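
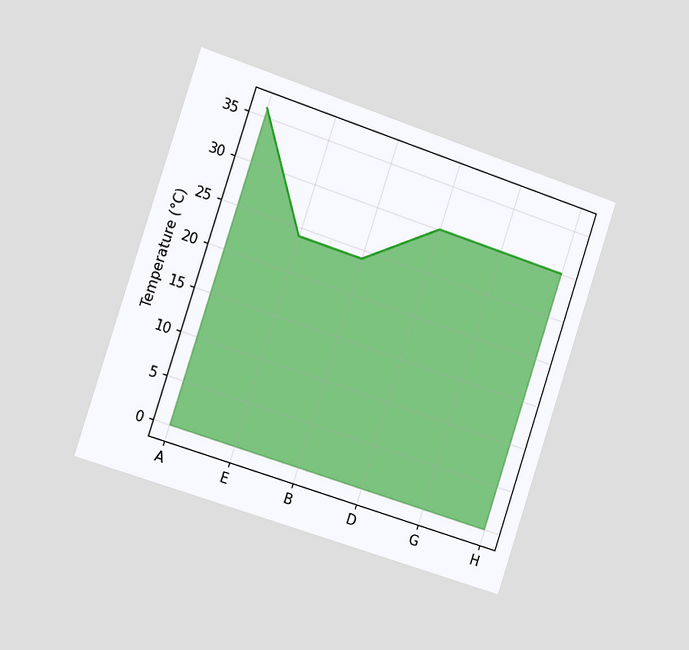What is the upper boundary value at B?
The chart is tilted about 18° clockwise and viewed slightly from the left. At B the upper boundary is at 24°C.

24°C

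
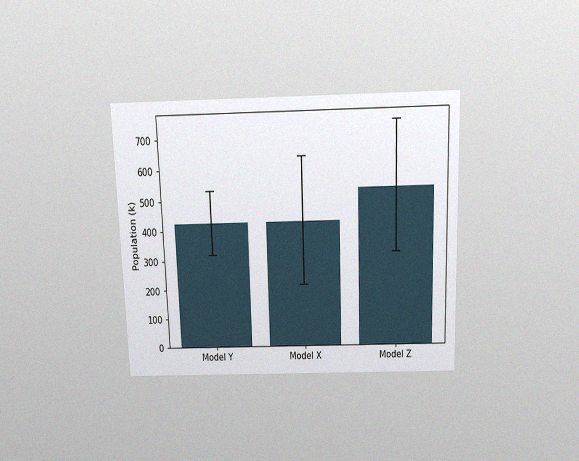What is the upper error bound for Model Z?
742k

The chart is viewed slightly from above, with some photo noise. The Model Z bar's upper whisker reaches 742k.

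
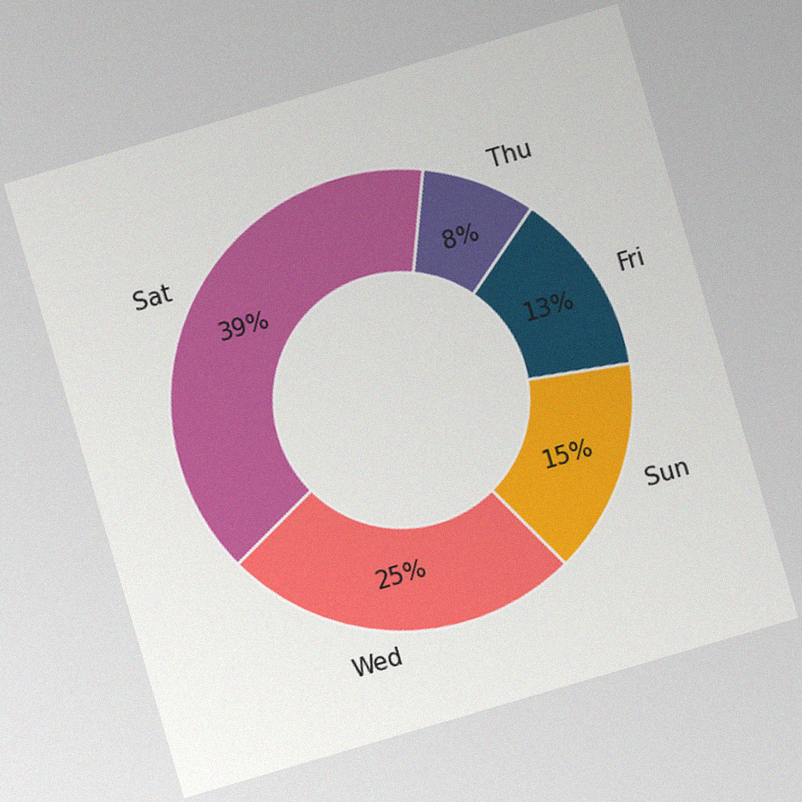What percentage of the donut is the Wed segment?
25%

The chart is tilted about 16° counter-clockwise, with some photo noise. The Wed segment takes up 25% of the ring.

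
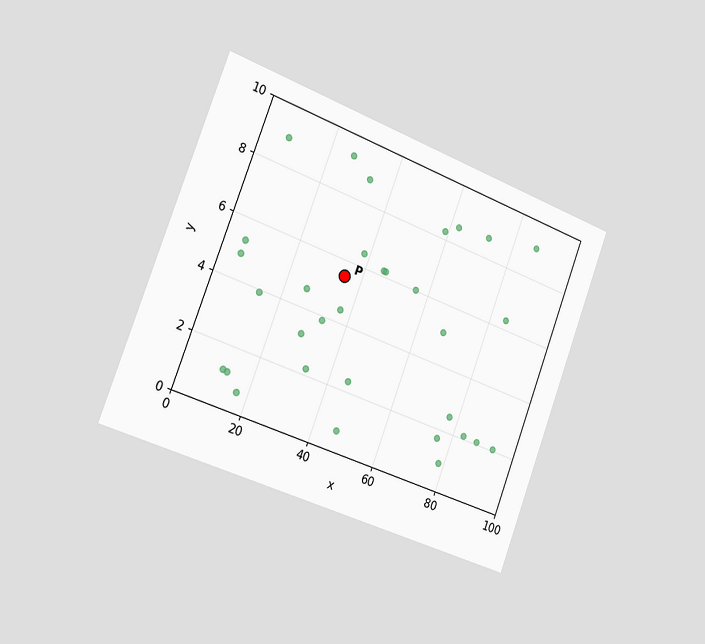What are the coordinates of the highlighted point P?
(35, 5.5)

The chart is tilted about 21° clockwise and viewed slightly from the left. Following the gridlines from P to each axis, P sits at (35, 5.5).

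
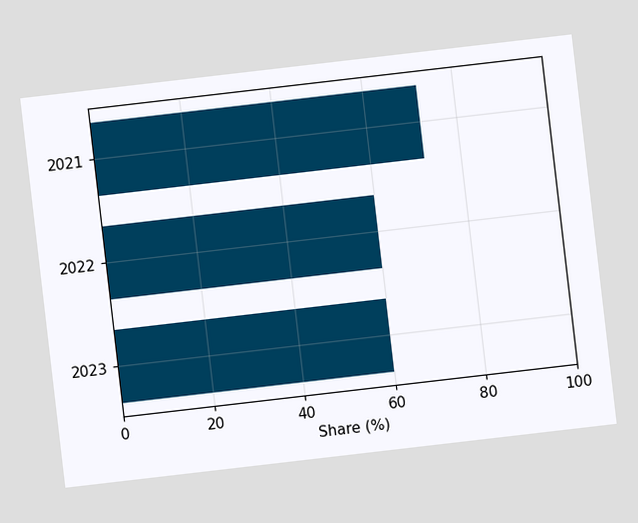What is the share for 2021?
The chart is tilted about 7° counter-clockwise. Reading along the chart's x-axis, the 2021 bar reaches 72%.

72%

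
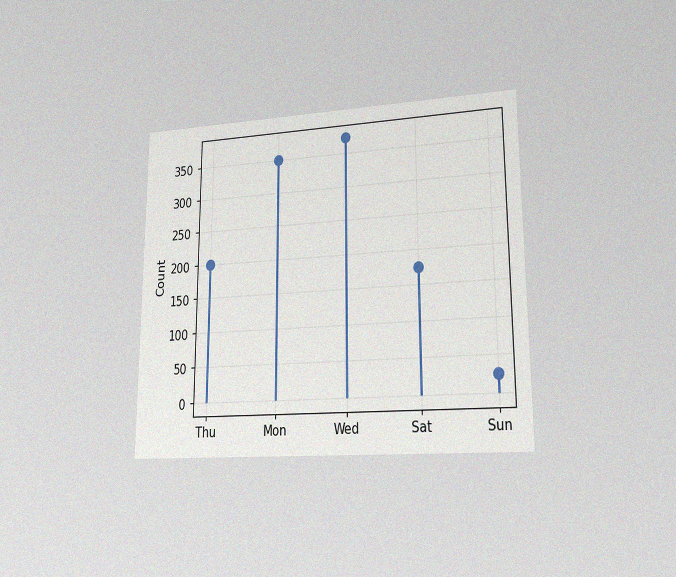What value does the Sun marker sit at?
The chart is viewed at a slight angle, with some photo noise. The Sun marker sits at 25.

25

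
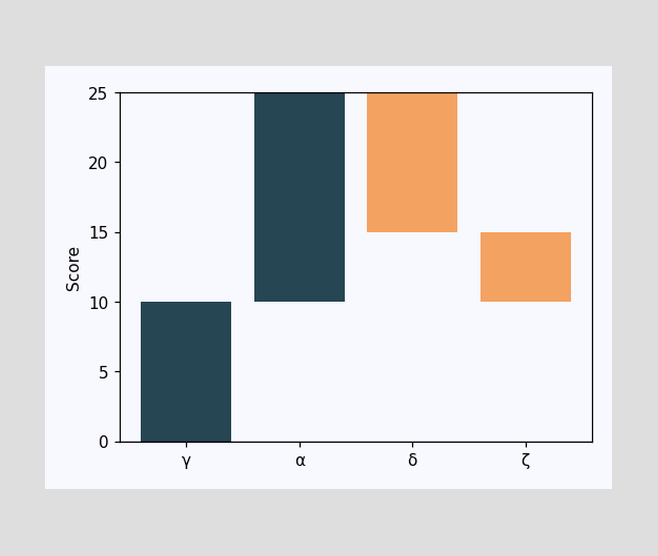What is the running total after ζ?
10

After ζ the running total reaches 10.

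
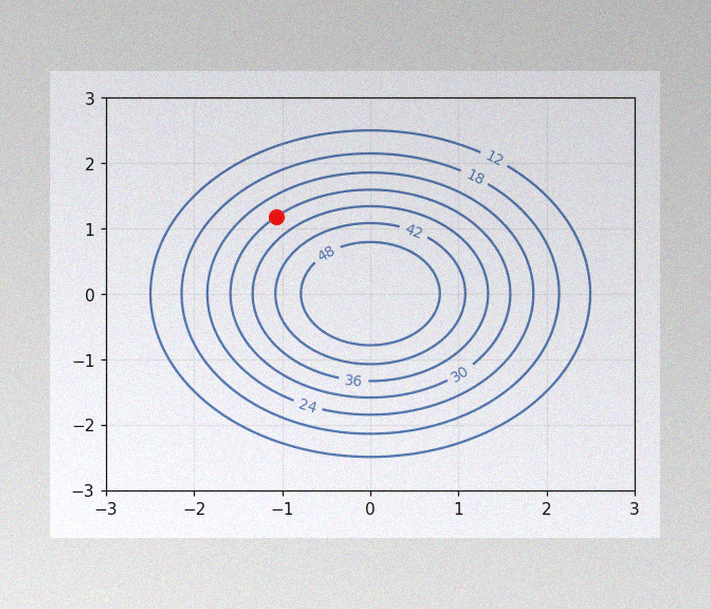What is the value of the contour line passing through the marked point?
The image has some photo noise and uneven lighting. The marked point sits on the contour labelled 30.

30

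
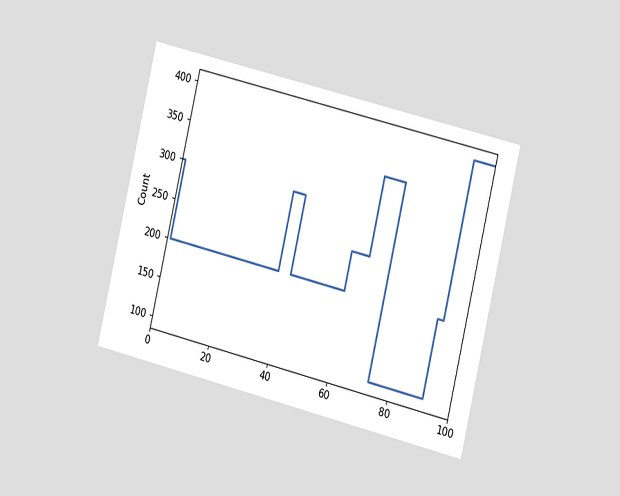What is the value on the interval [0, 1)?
The chart is tilted about 14° clockwise and viewed slightly from the right. On [0, 1) the step sits at 300.

300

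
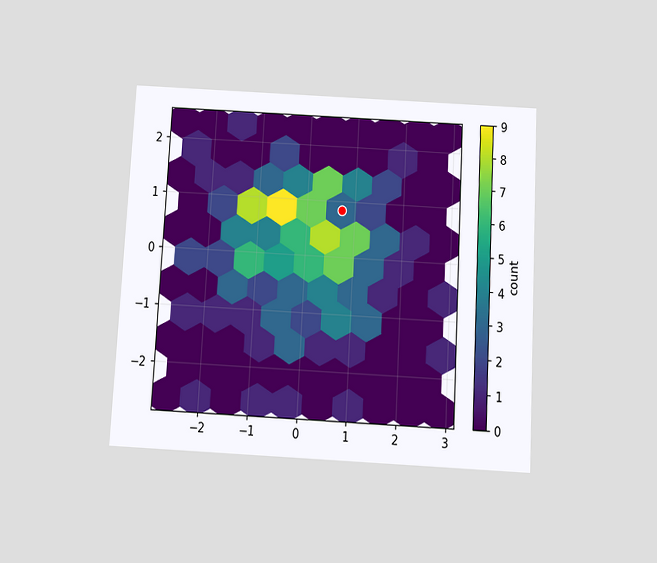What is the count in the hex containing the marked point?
3

The chart is tilted about 3° clockwise and viewed slightly from below. The marked hex reads 3 on the colorbar.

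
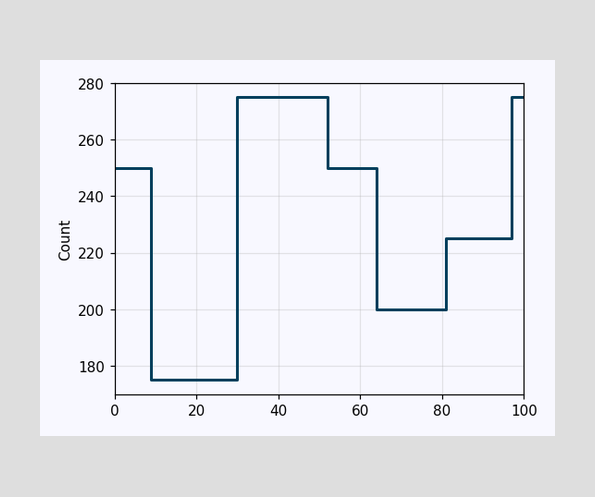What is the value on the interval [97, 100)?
On [97, 100) the step sits at 275.

275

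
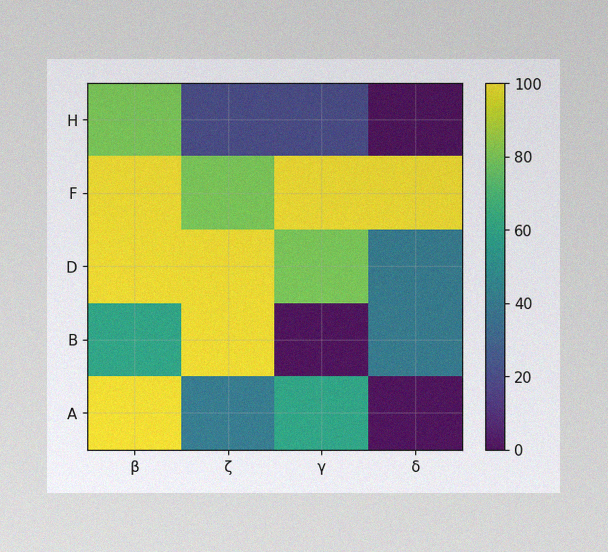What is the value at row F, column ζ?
The image has some photo noise and uneven lighting. Matching cell (F, ζ) against the colorbar gives 80.

80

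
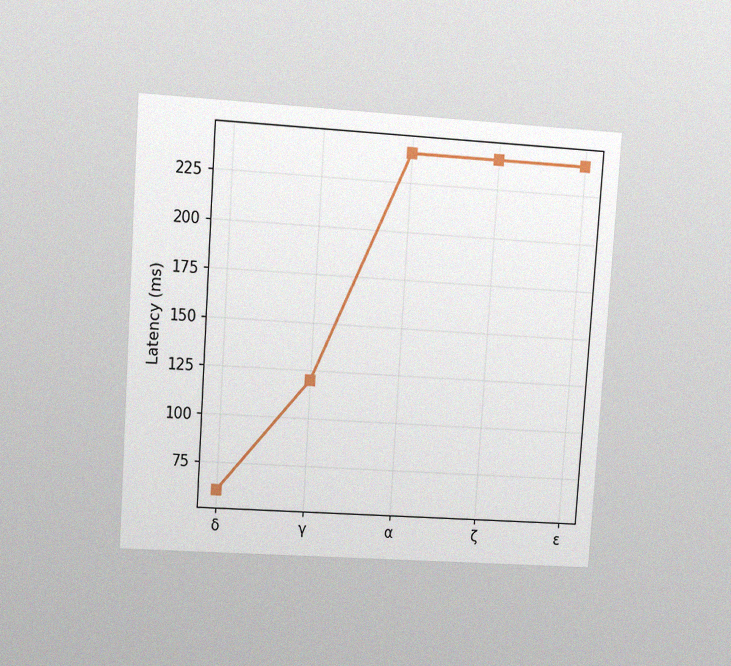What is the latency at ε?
The chart is tilted about 4° clockwise and viewed at a slight angle, with some photo noise. At ε, the line is at 240ms.

240ms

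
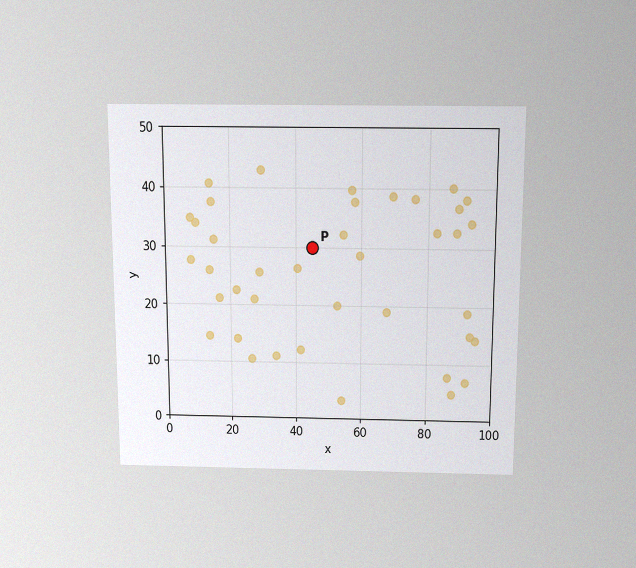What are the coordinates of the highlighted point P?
The chart is viewed slightly from above, with some photo noise. Following the gridlines from P to each axis, P sits at (45, 30).

(45, 30)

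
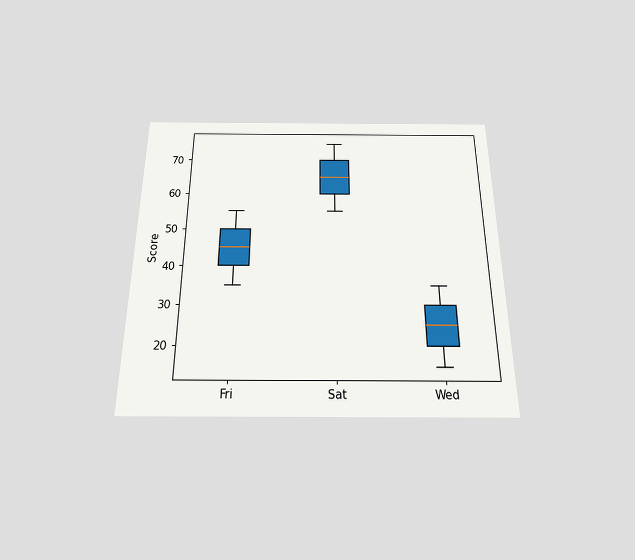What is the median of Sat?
The chart is viewed slightly from below. The median line in the Sat box sits at 65.

65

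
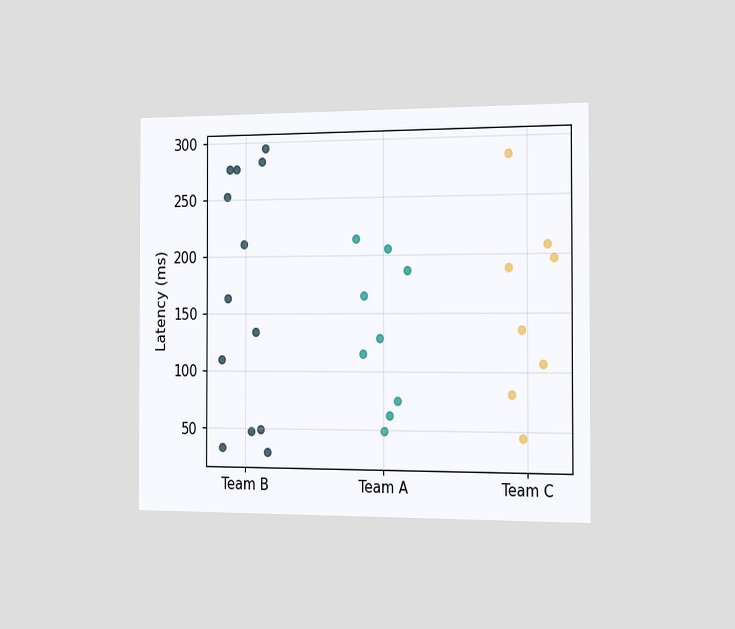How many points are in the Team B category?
13

The chart is viewed slightly from the right. Counting the markers in the Team B column gives 13.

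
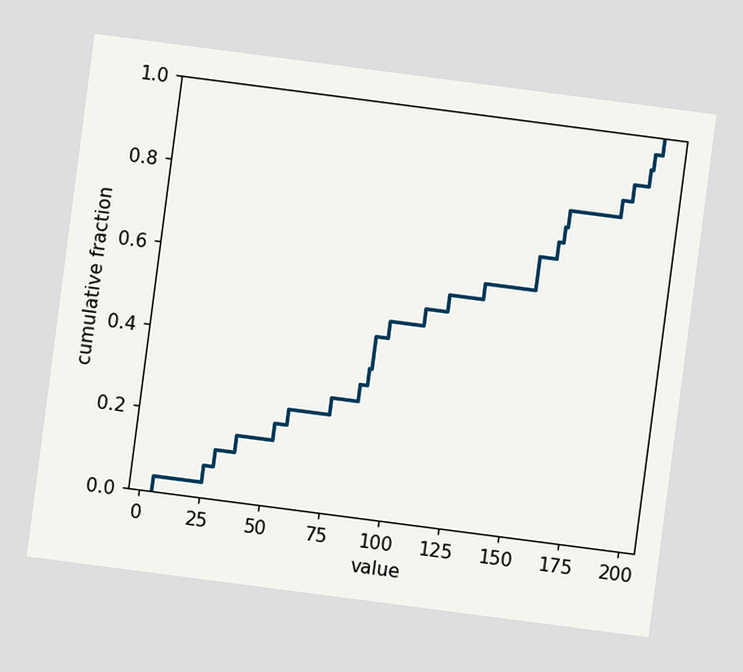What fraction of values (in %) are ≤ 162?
80%

The chart is tilted about 7° clockwise. At x=162 the ECDF step is at 80%.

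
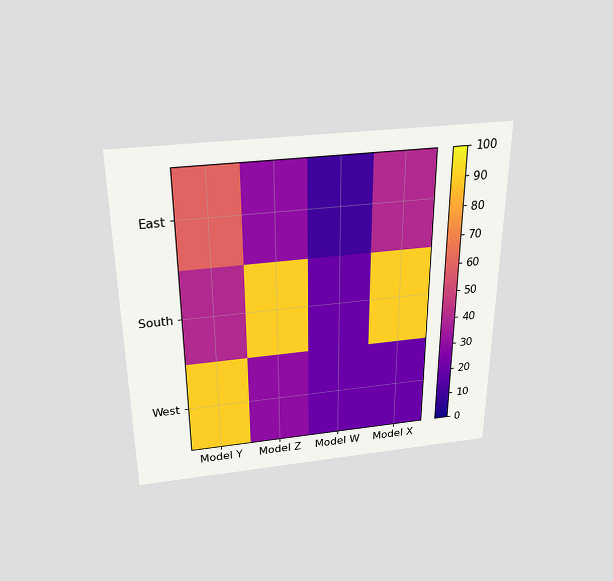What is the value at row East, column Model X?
40

The chart is viewed slightly from above. Matching cell (East, Model X) against the colorbar gives 40.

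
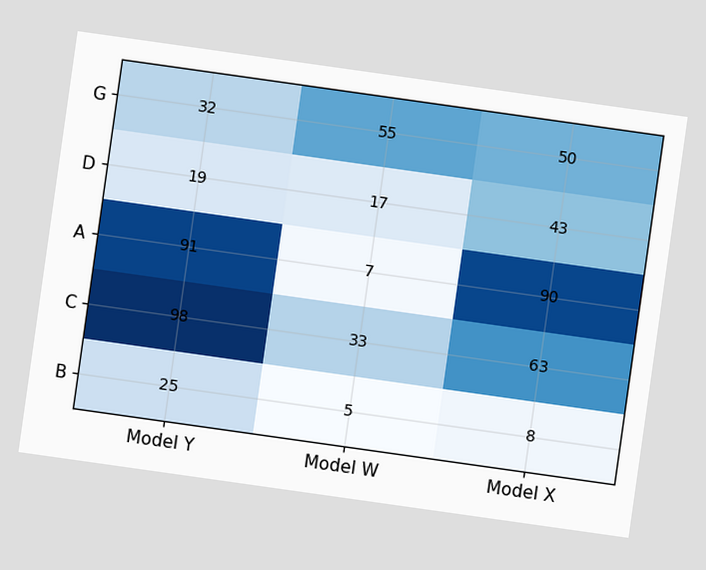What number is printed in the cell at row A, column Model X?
The chart is tilted about 8° clockwise. The (A, Model X) cell reads 90.

90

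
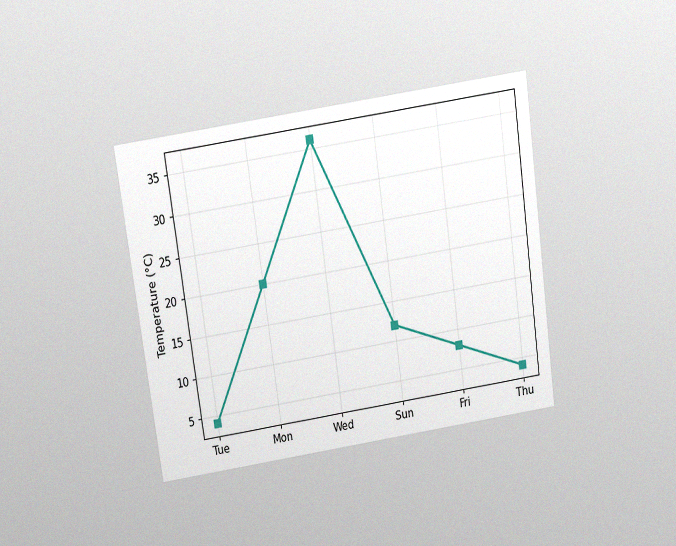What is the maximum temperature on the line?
36°C

The chart is tilted about 8° counter-clockwise and viewed slightly from above, with some photo noise. The highest point is at Wed, and reading across to the y-axis gives 36°C.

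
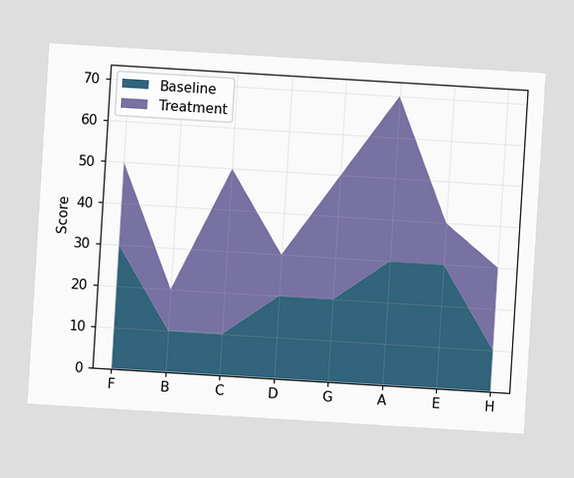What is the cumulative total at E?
The chart is tilted about 3° clockwise. The stacked total at E reaches 40.

40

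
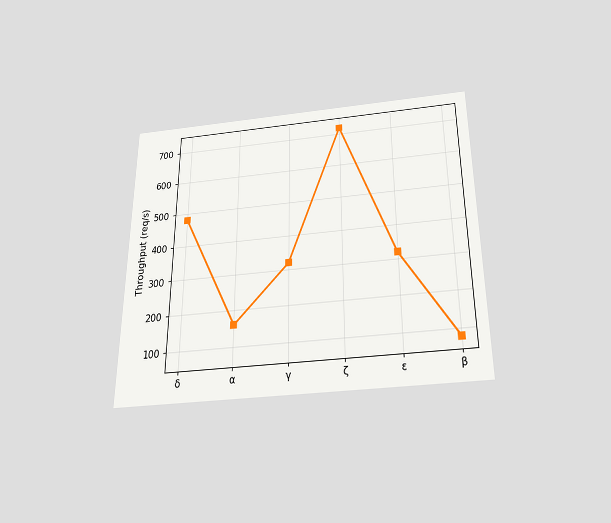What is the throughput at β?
80req/s

The chart is viewed slightly from below. At β, the line is at 80req/s.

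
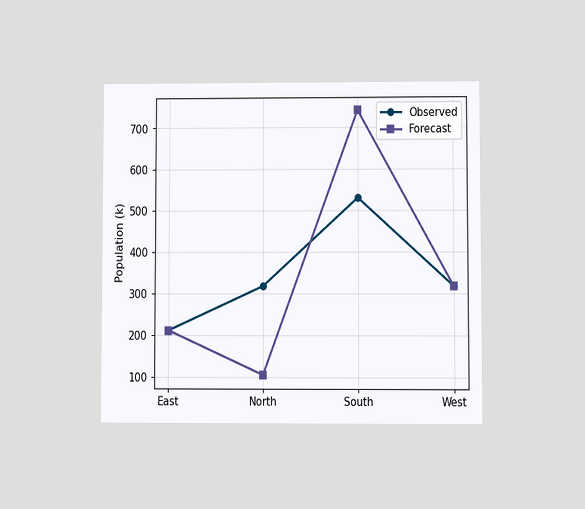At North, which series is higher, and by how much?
Observed, by 212k

The chart is viewed at a slight angle. At North, Observed sits above the other line by 212k.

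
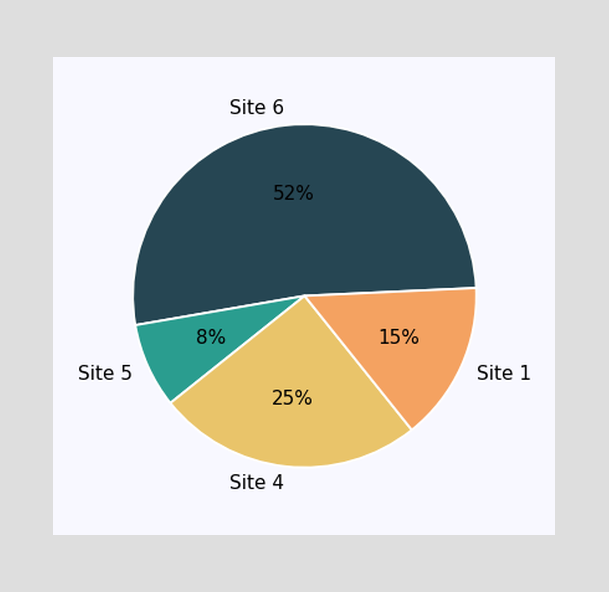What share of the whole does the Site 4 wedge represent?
25%

The Site 4 slice takes up 25% of the pie.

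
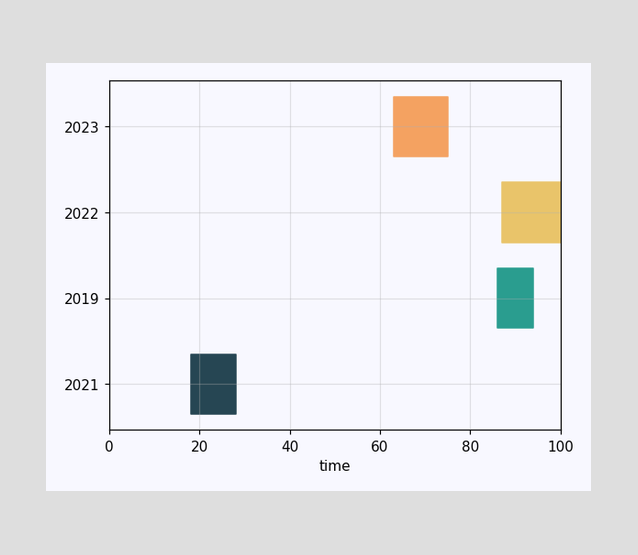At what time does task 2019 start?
The 2019 bar begins at t=86.

86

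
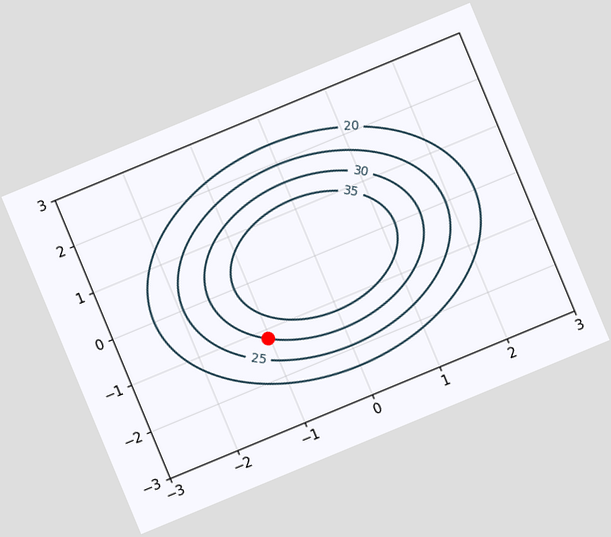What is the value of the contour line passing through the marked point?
30

The chart is tilted about 23° counter-clockwise. The marked point sits on the contour labelled 30.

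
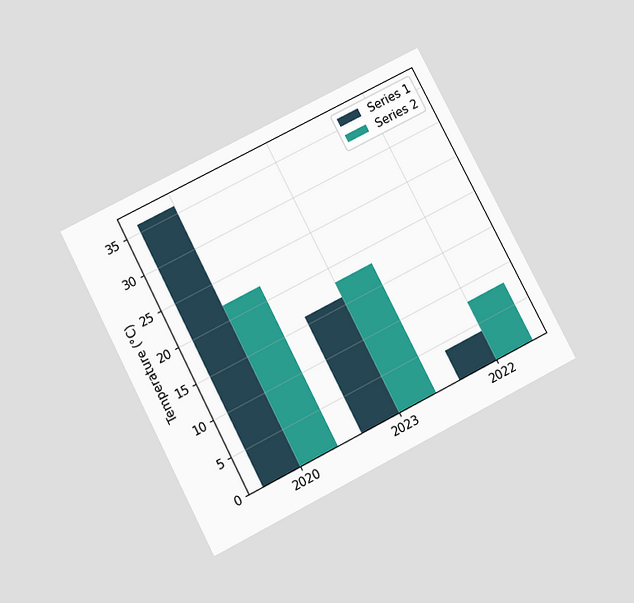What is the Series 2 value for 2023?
18°C

The chart is tilted about 27° counter-clockwise and viewed slightly from below. The Series 2 bar at 2023 reaches 18°C on the y-axis.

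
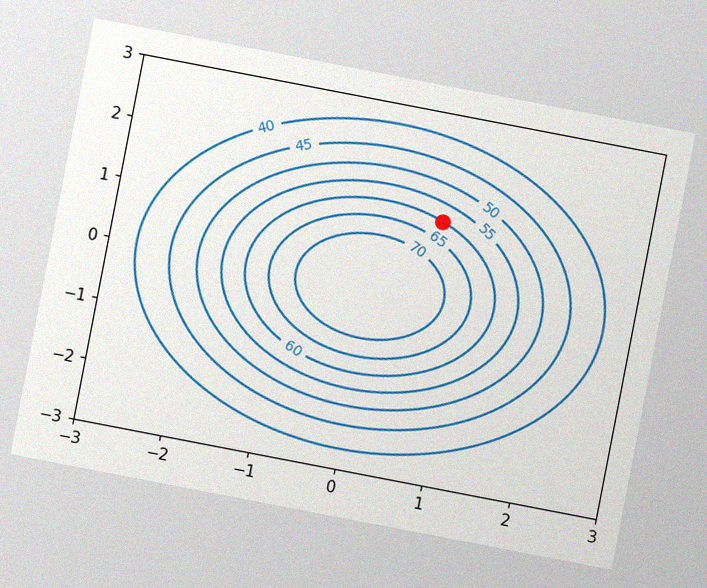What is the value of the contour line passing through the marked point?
The chart is tilted about 11° clockwise, with some photo noise. The marked point sits on the contour labelled 60.

60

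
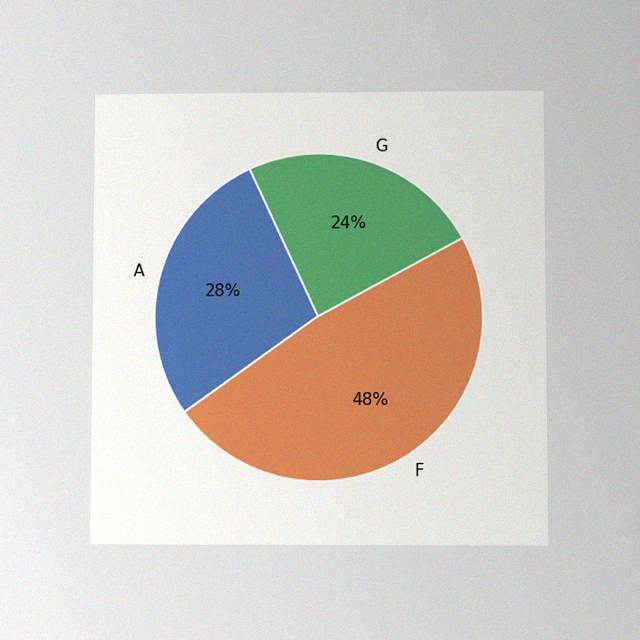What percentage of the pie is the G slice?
The chart is viewed at a slight angle, with some photo noise. The G slice takes up 24% of the pie.

24%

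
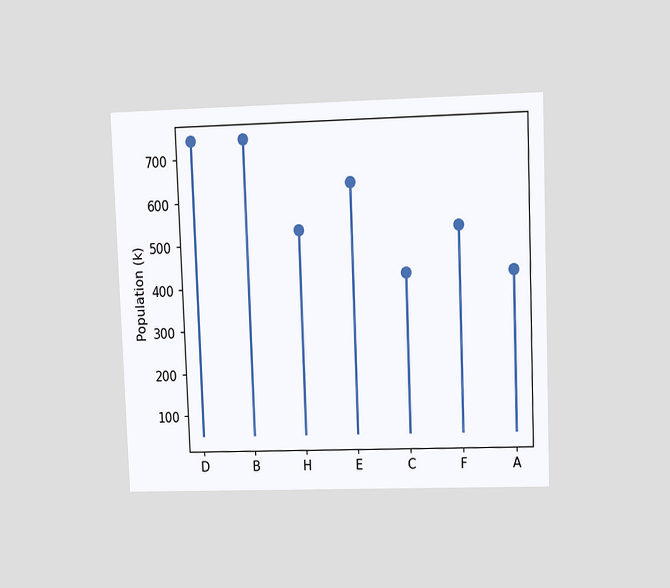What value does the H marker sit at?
The chart is tilted about 2° counter-clockwise and viewed at a slight angle. The H marker sits at 530k.

530k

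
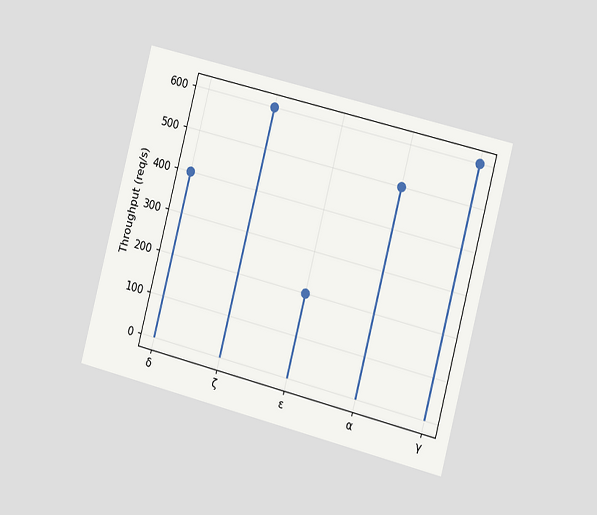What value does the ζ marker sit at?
600req/s

The chart is tilted about 14° clockwise and viewed slightly from the right. The ζ marker sits at 600req/s.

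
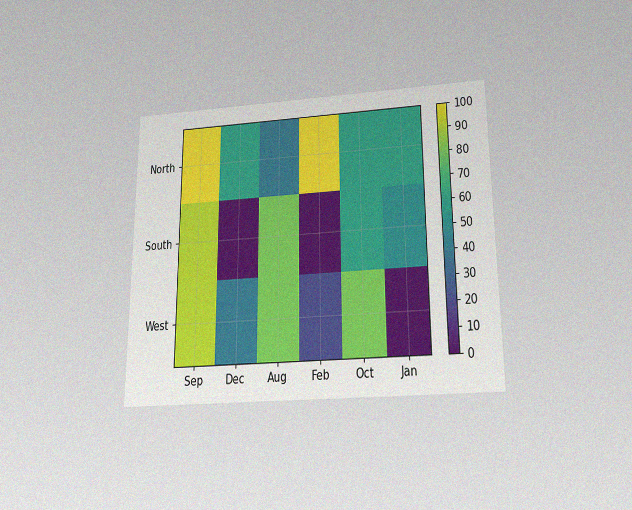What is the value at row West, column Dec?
The chart is viewed slightly from below, with some photo noise. Matching cell (West, Dec) against the colorbar gives 40.

40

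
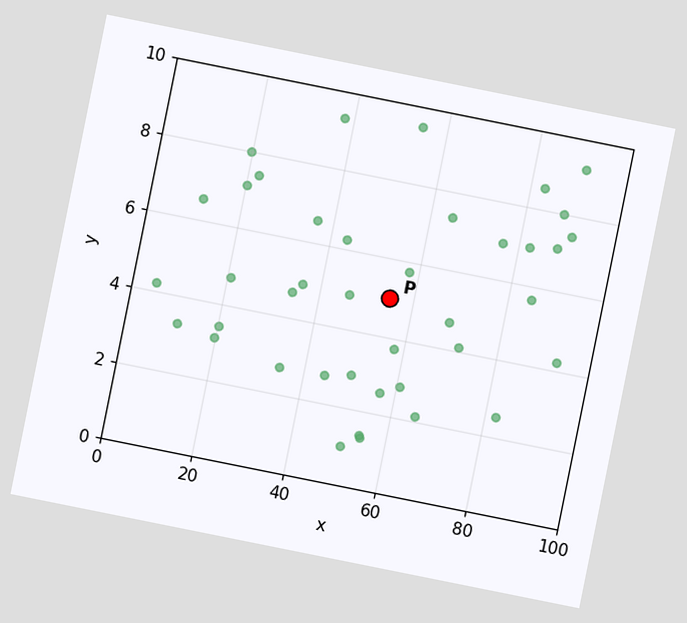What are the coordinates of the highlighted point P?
The chart is tilted about 11° clockwise. Following the gridlines from P to each axis, P sits at (55, 5).

(55, 5)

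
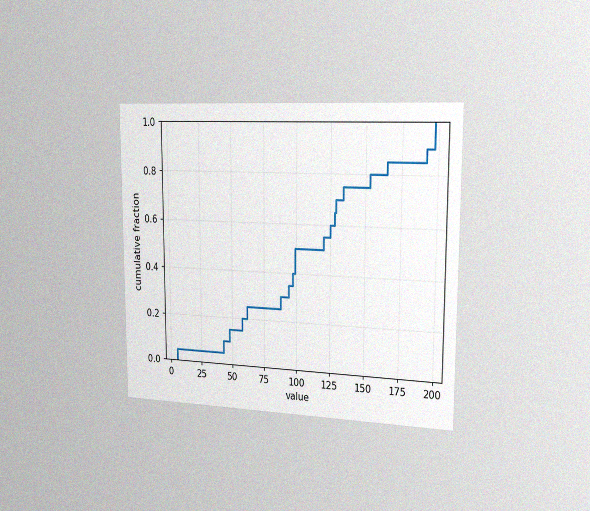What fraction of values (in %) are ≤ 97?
The chart is viewed slightly from the right, with some photo noise. At x=97 the ECDF step is at 40%.

40%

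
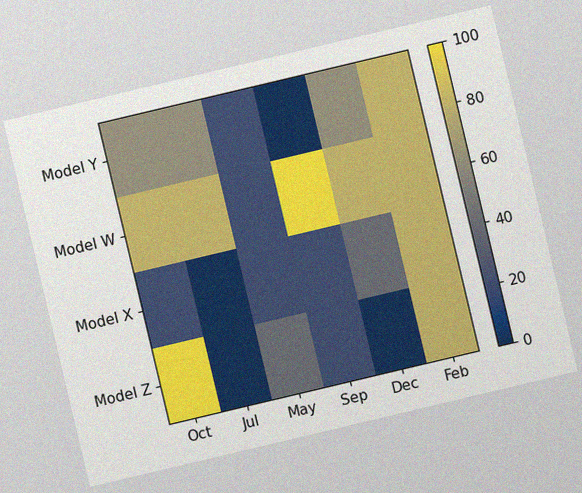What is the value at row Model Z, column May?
40

The chart is tilted about 13° counter-clockwise, with some photo noise. Matching cell (Model Z, May) against the colorbar gives 40.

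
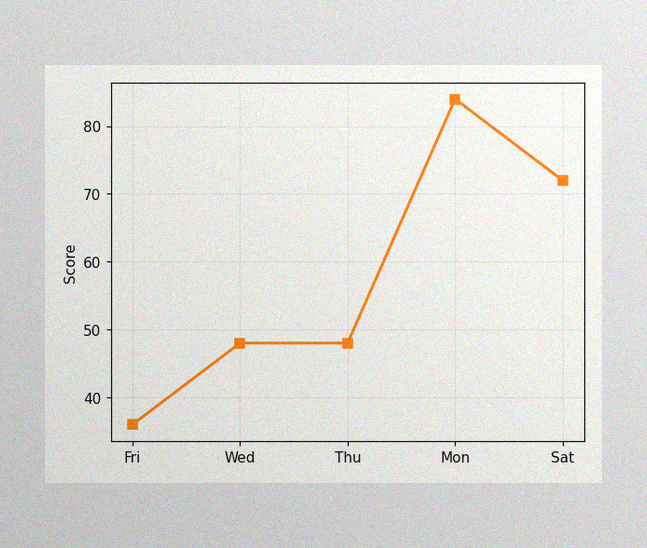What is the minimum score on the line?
The image has some photo noise and uneven lighting. The lowest point is at Fri, and reading across to the y-axis gives 36.

36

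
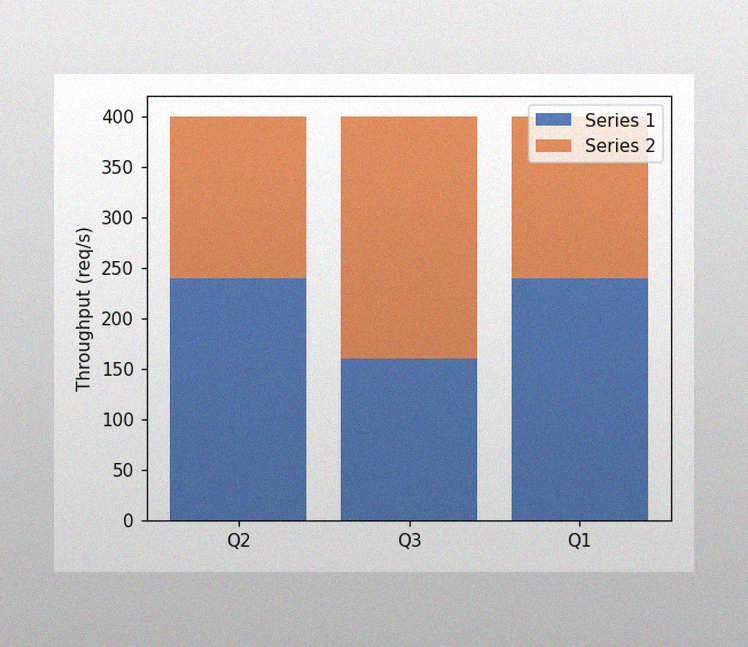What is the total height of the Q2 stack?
400req/s

The image has some photo noise and uneven lighting. The Q2 stack's top reaches 400req/s on the y-axis.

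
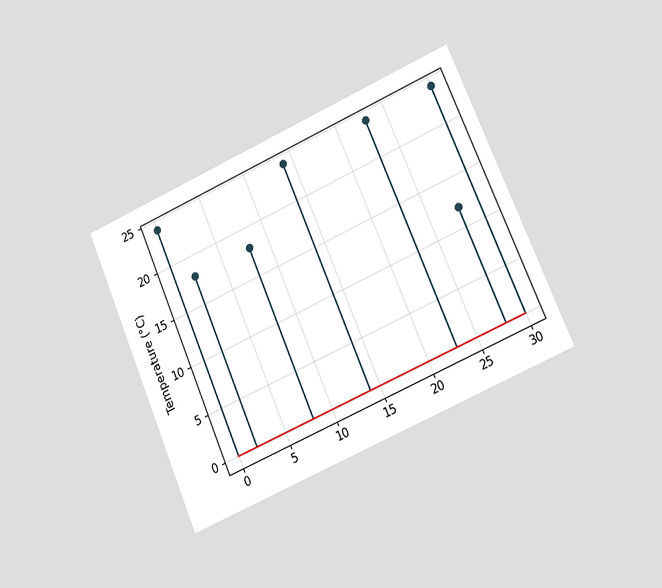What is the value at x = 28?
The chart is tilted about 23° counter-clockwise and viewed slightly from the right. The stem at x=28 reaches 12°C.

12°C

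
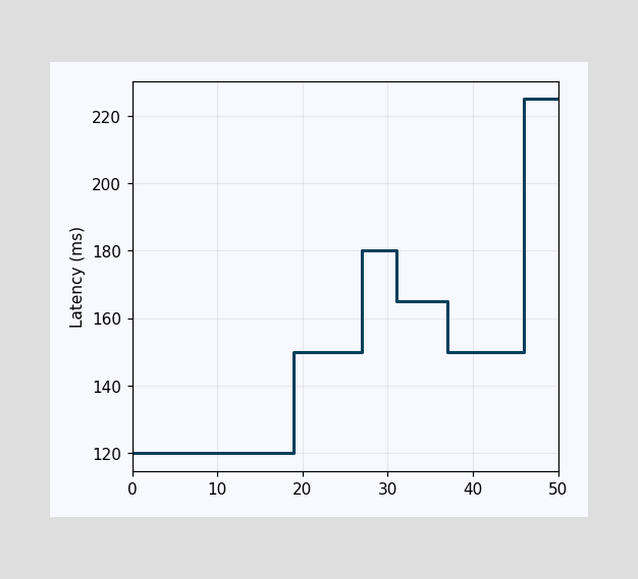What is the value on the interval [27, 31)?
On [27, 31) the step sits at 180ms.

180ms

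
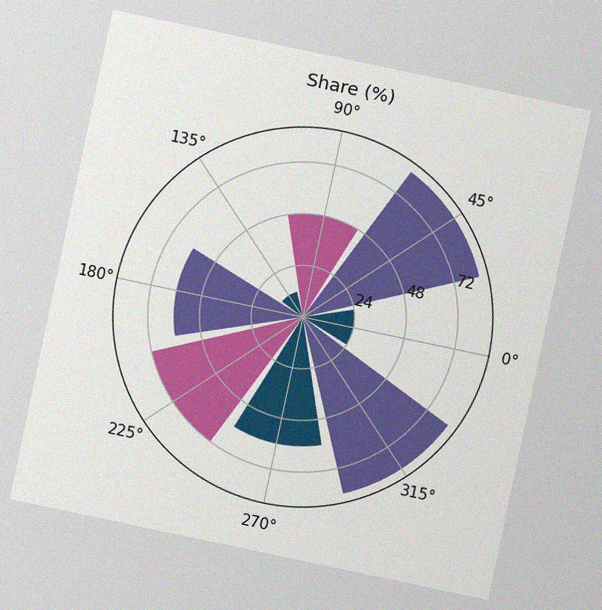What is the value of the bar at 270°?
The chart is tilted about 12° clockwise, with some photo noise. The bar at 270° reaches 60% on the radial axis.

60%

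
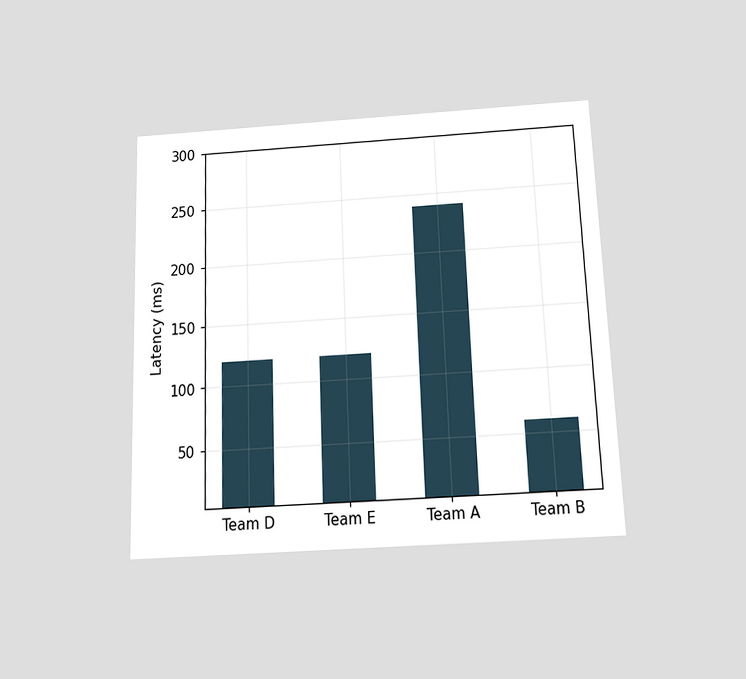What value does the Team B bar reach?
The chart is tilted about 2° counter-clockwise and viewed slightly from below. Reading along the chart's y-axis, the Team B bar reaches 60ms.

60ms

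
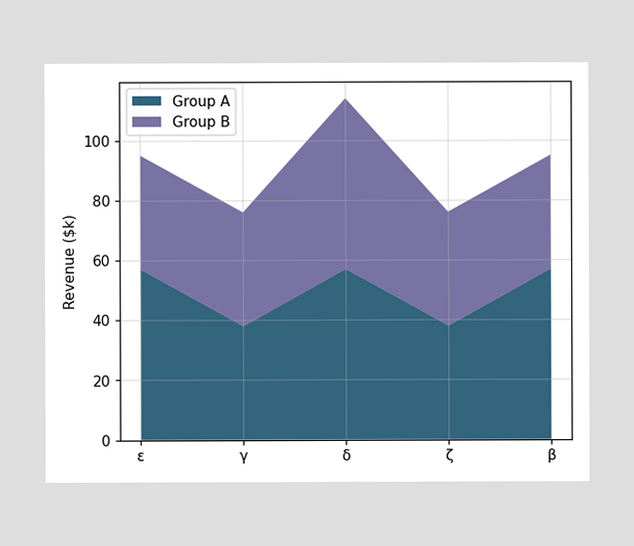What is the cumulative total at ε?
The stacked total at ε reaches $95k.

$95k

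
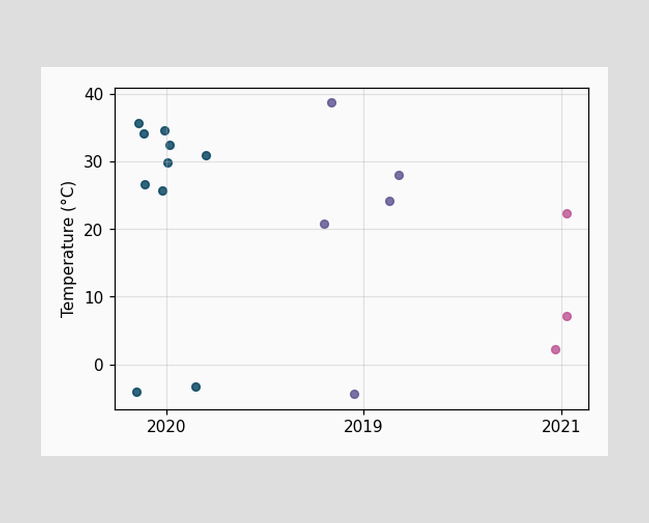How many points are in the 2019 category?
Counting the markers in the 2019 column gives 5.

5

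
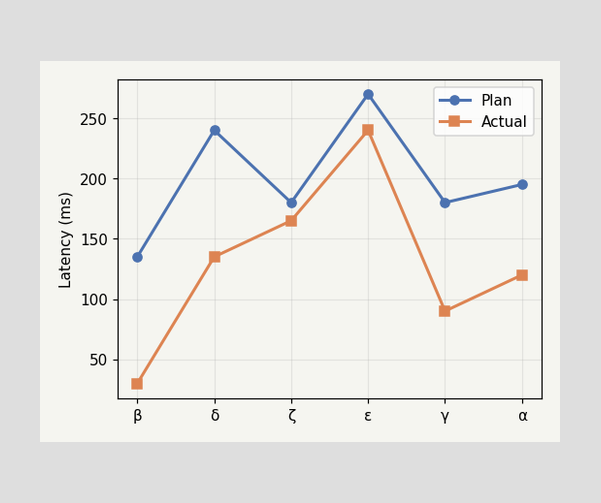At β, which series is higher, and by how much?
At β, Plan sits above the other line by 105ms.

Plan, by 105ms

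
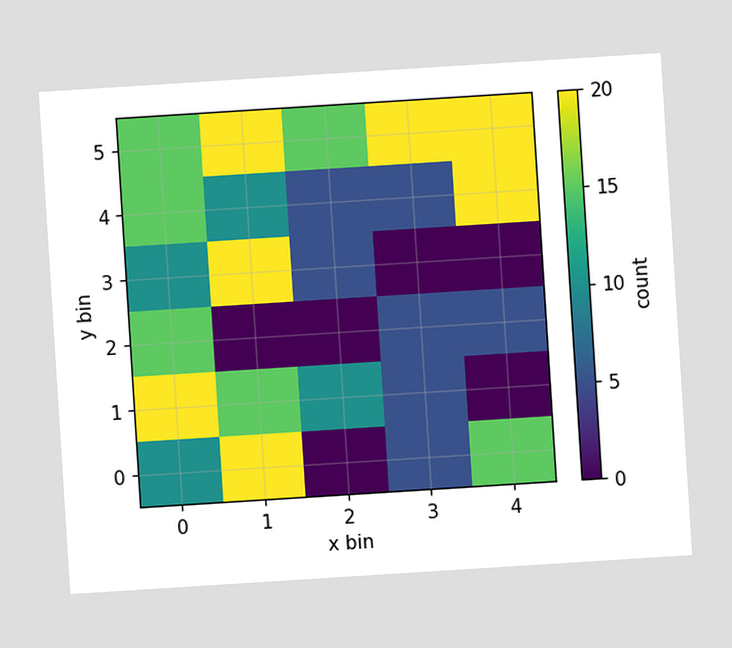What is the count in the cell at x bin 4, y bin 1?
The chart is tilted about 4° counter-clockwise. Matching the cell (4, 1) against the colorbar gives 0.

0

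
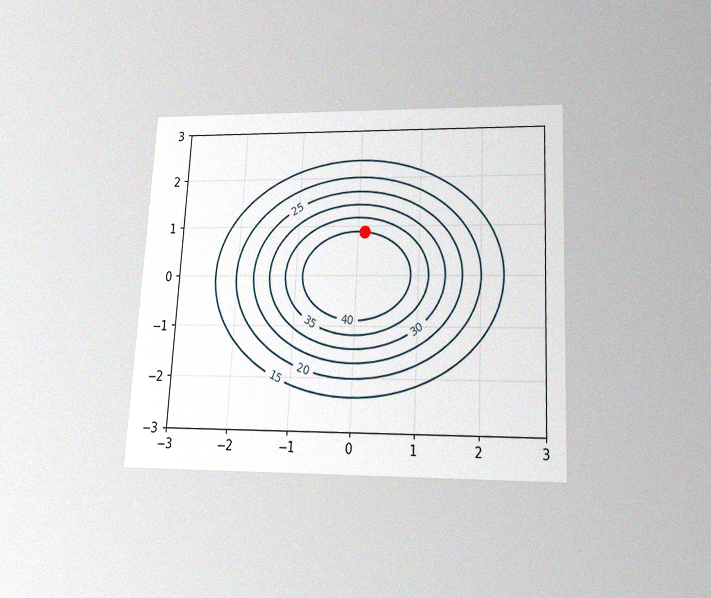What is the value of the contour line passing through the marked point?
The chart is tilted about 3° clockwise and viewed slightly from below, with some photo noise. The marked point sits on the contour labelled 40.

40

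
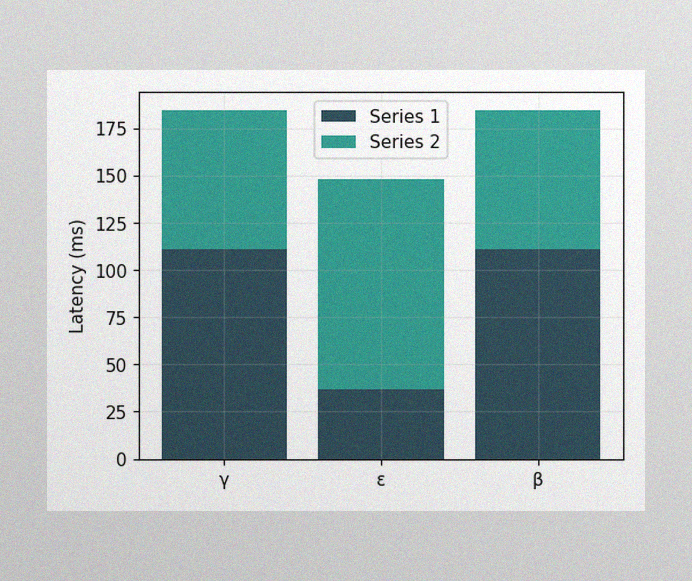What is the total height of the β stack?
The image has some photo noise and uneven lighting. The β stack's top reaches 185ms on the y-axis.

185ms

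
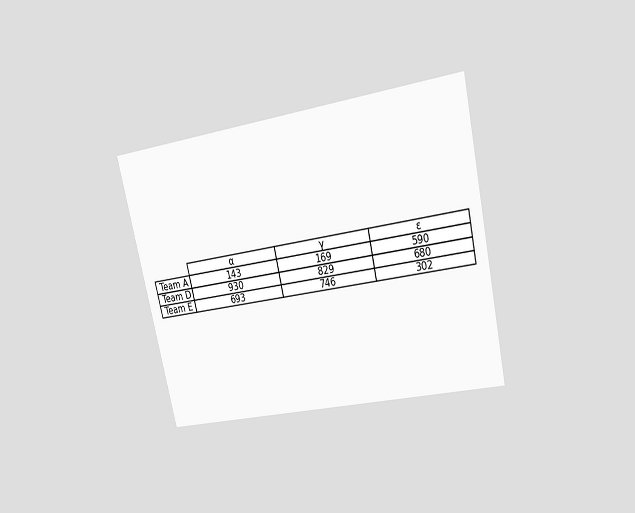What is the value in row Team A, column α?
The chart is tilted about 13° counter-clockwise and viewed at a slight angle. The (Team A, α) cell reads 143.

143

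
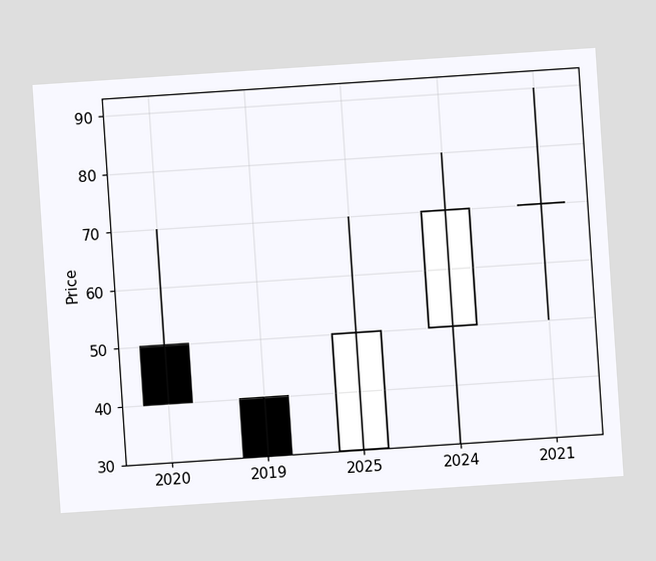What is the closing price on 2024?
70

The chart is tilted about 4° counter-clockwise. The 2024 candle closes at 70.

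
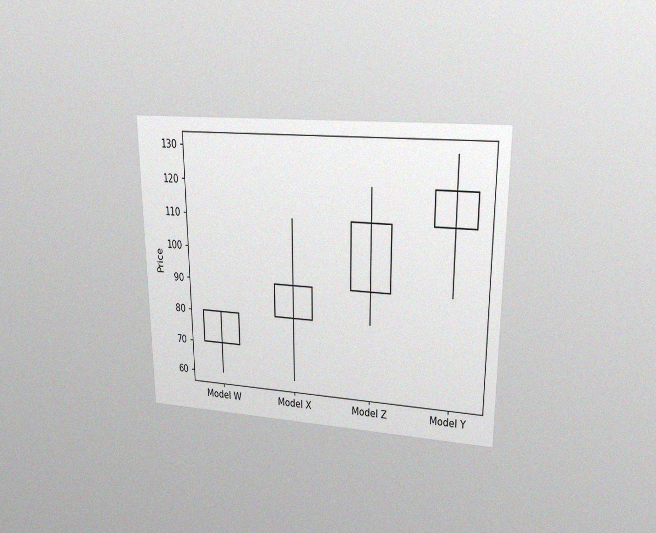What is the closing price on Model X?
90

The chart is viewed at a slight angle, with some photo noise. The Model X candle closes at 90.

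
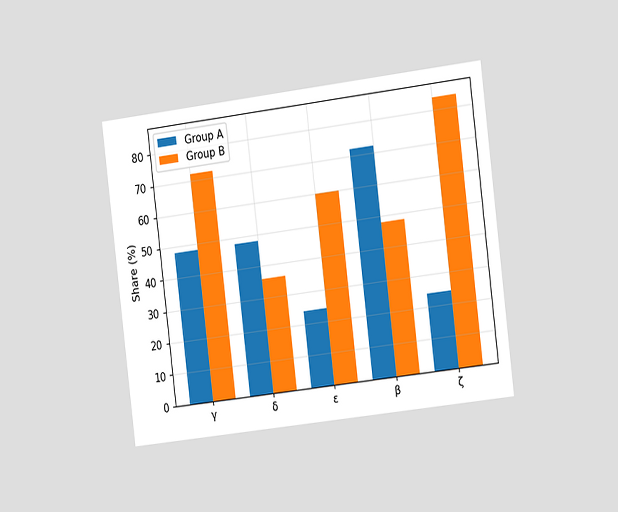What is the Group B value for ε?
The chart is tilted about 7° counter-clockwise and viewed slightly from the right. The Group B bar at ε reaches 60% on the y-axis.

60%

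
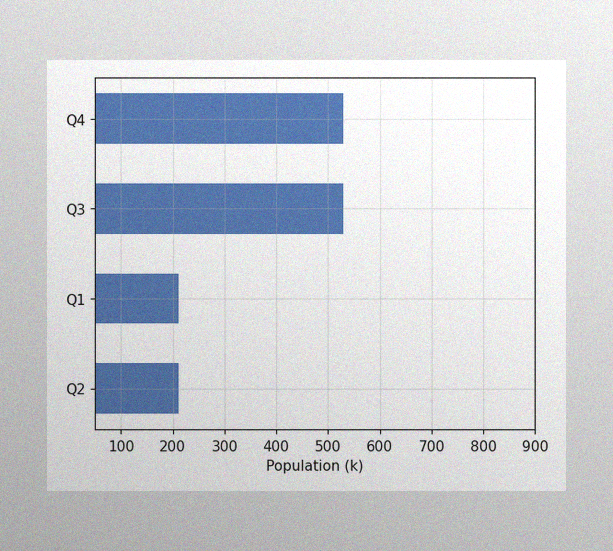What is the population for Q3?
The image has some photo noise and uneven lighting. Reading along the chart's x-axis, the Q3 bar reaches 530k.

530k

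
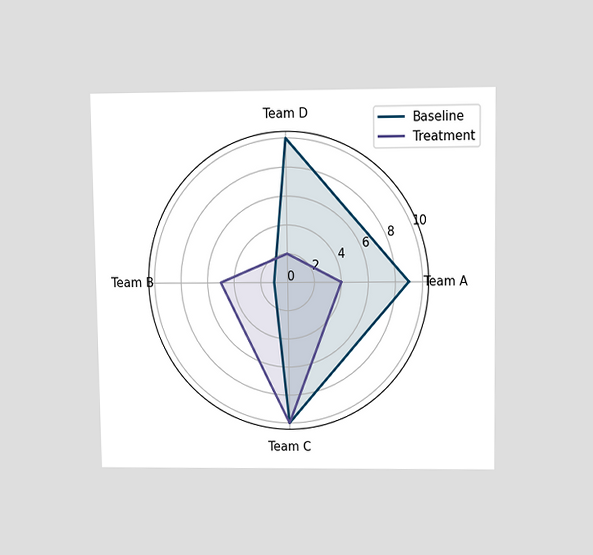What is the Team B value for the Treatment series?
The chart is viewed slightly from above. On the Team B axis, Treatment reaches 5.

5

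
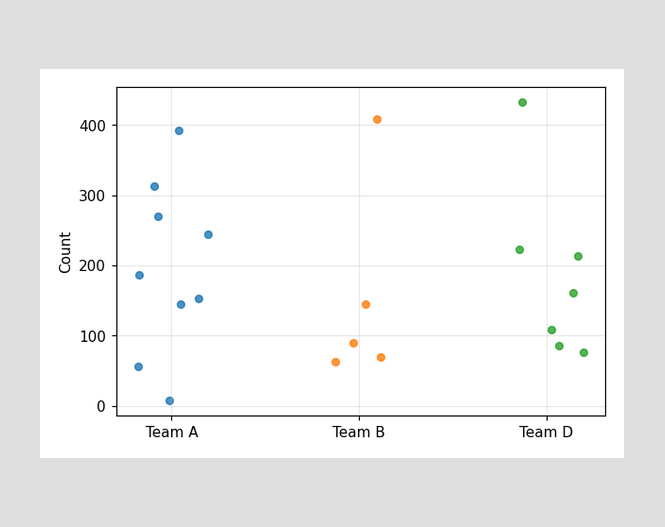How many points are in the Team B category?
5

Counting the markers in the Team B column gives 5.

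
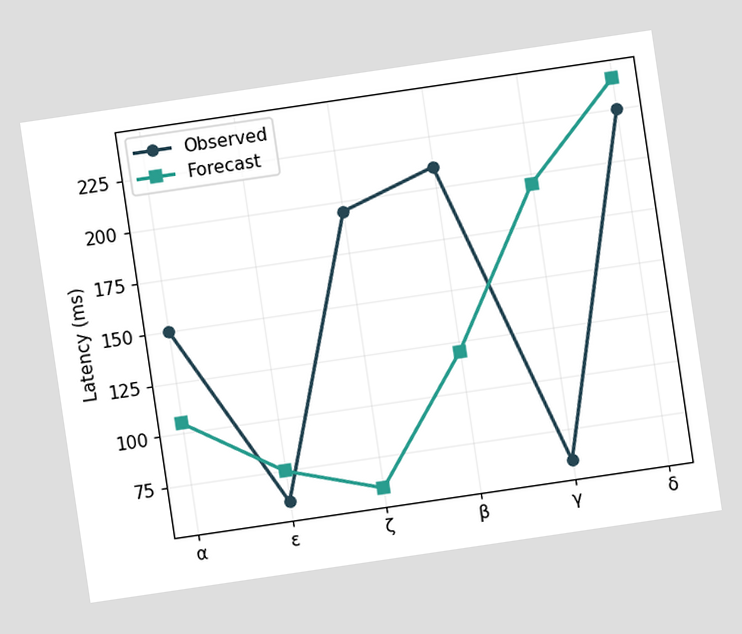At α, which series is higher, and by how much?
Observed, by 45ms

The chart is tilted about 8° counter-clockwise. At α, Observed sits above the other line by 45ms.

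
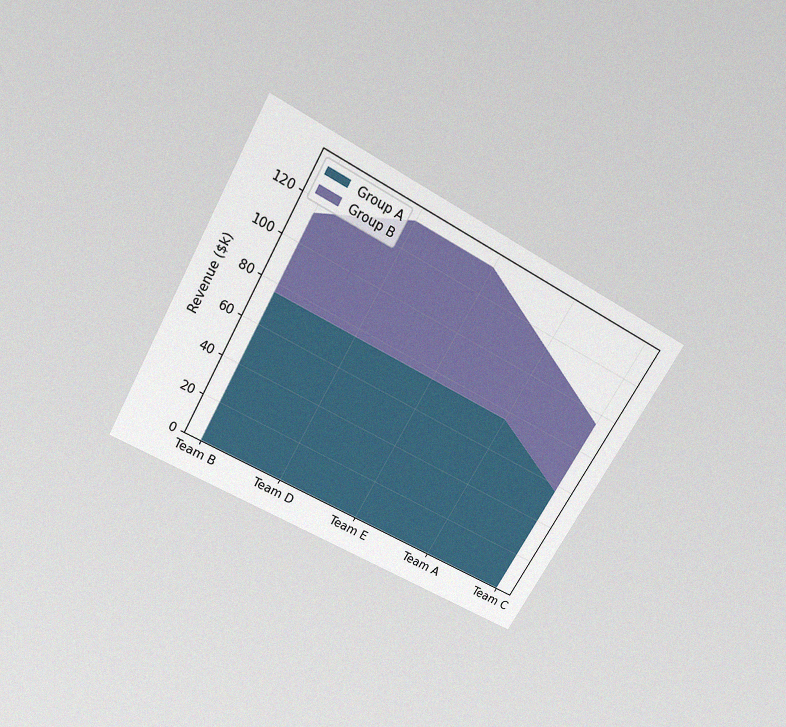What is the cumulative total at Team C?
$95k

The chart is tilted about 30° clockwise and viewed slightly from above, with some photo noise. The stacked total at Team C reaches $95k.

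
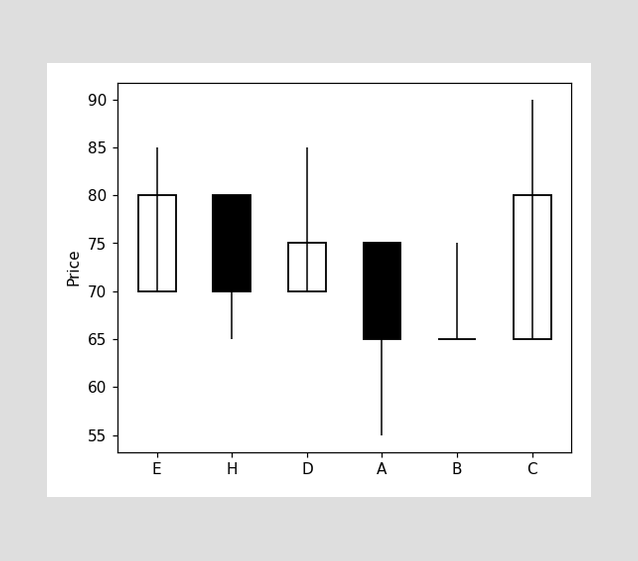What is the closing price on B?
The B candle closes at 65.

65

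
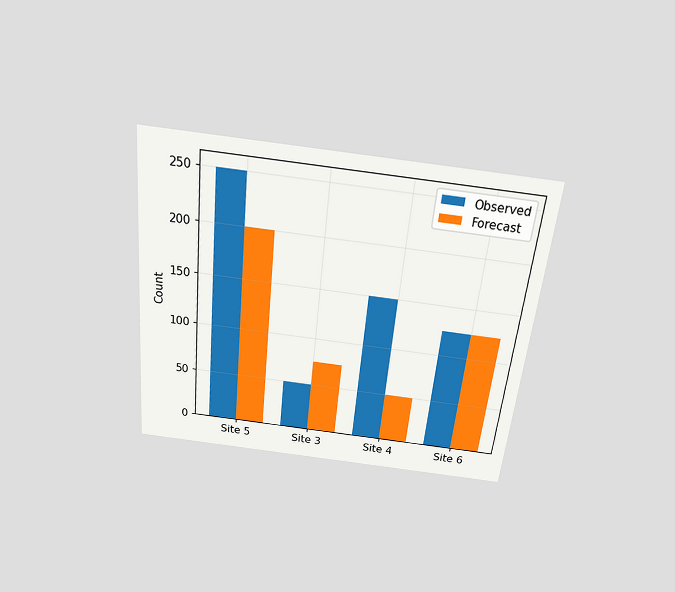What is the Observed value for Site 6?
The chart is tilted about 6° clockwise and viewed slightly from above. The Observed bar at Site 6 reaches 125 on the y-axis.

125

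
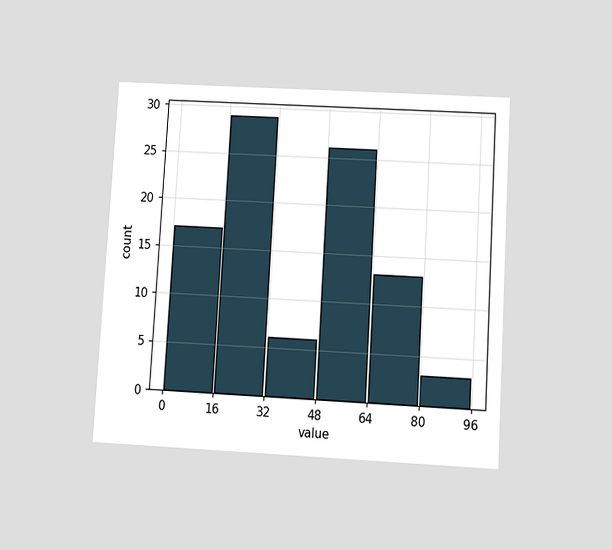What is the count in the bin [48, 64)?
26

The chart is tilted about 3° clockwise and viewed slightly from below. The [48, 64) bin has height 26.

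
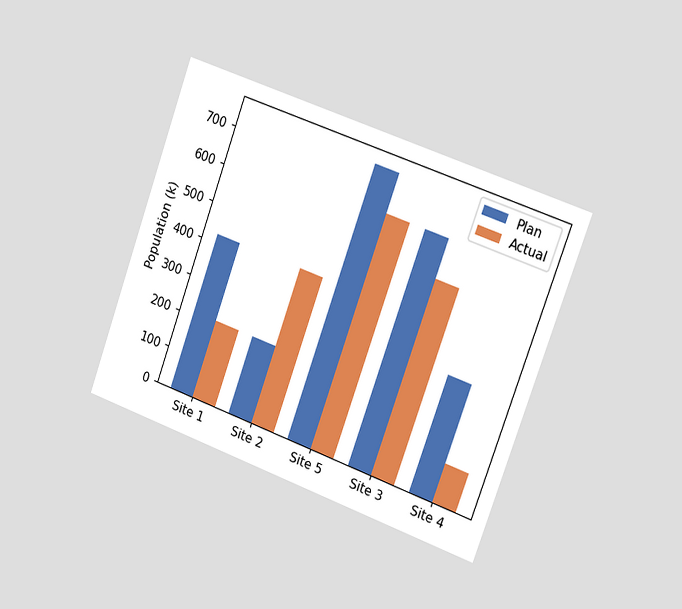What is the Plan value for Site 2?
The chart is tilted about 20° clockwise and viewed slightly from the right. The Plan bar at Site 2 reaches 212k on the y-axis.

212k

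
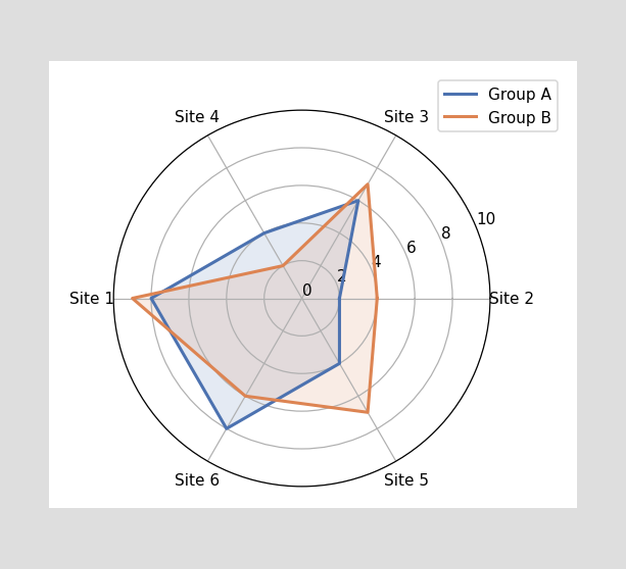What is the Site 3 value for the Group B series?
7

On the Site 3 axis, Group B reaches 7.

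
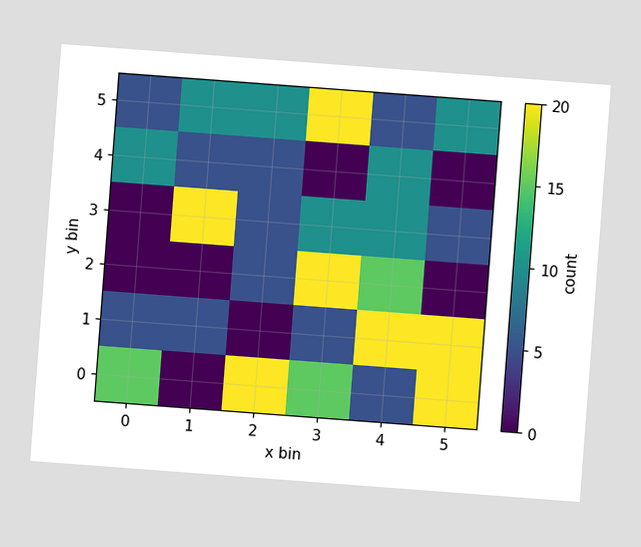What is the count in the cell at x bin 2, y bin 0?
20

The chart is tilted about 4° clockwise. Matching the cell (2, 0) against the colorbar gives 20.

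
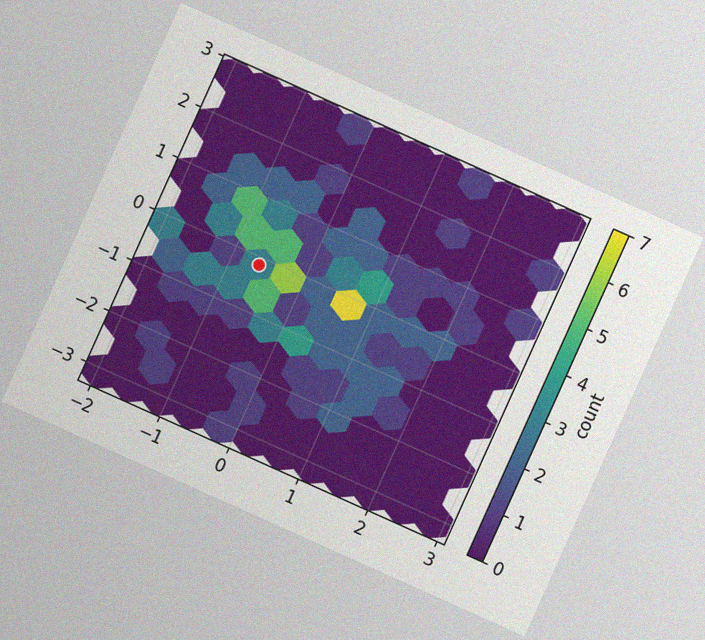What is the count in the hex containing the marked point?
The chart is tilted about 24° clockwise, with some photo noise. The marked hex reads 3 on the colorbar.

3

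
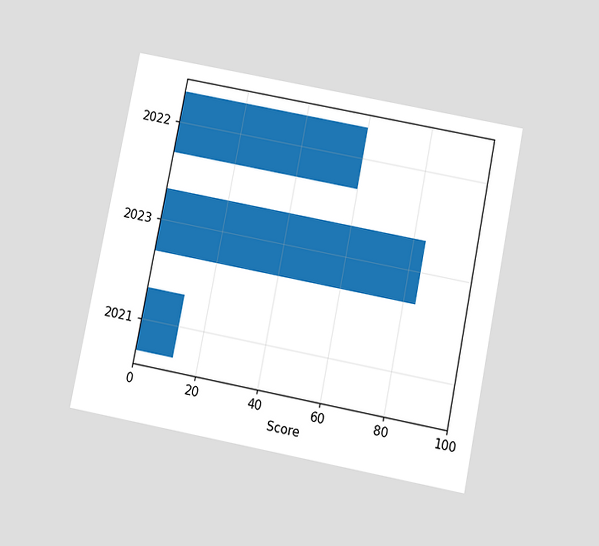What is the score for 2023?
The chart is tilted about 11° clockwise and viewed slightly from below. Reading along the chart's x-axis, the 2023 bar reaches 84.

84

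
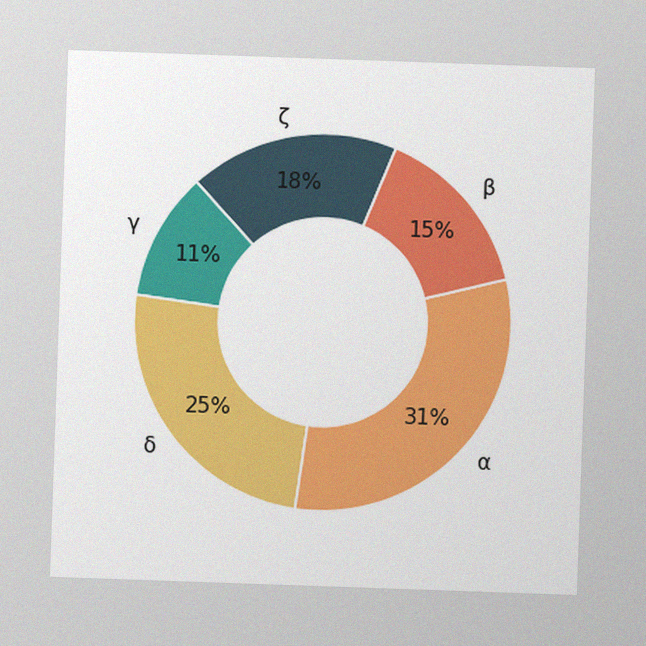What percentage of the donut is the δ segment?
The image has some photo noise and uneven lighting. The δ segment takes up 25% of the ring.

25%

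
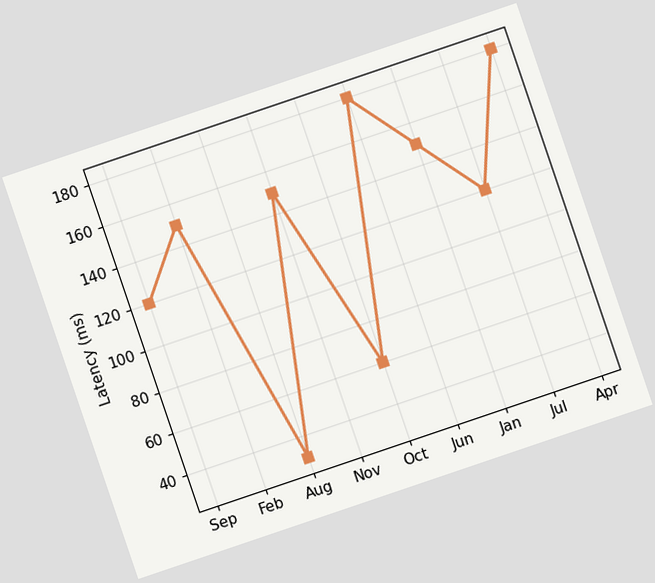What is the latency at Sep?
The chart is tilted about 19° counter-clockwise. At Sep, the line is at 120ms.

120ms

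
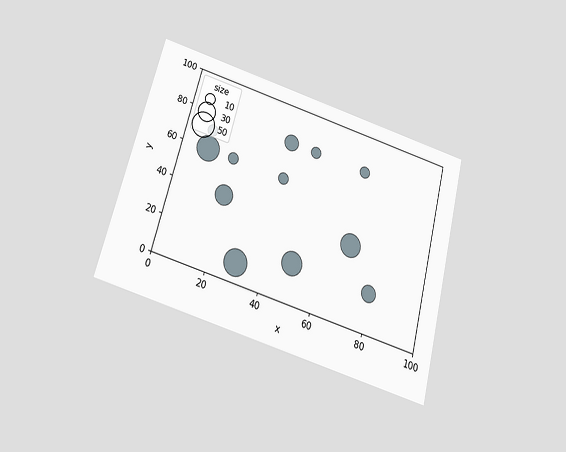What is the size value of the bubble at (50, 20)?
40

The chart is tilted about 15° clockwise and viewed slightly from below. Matching the bubble at (50, 20) against the size legend gives 40.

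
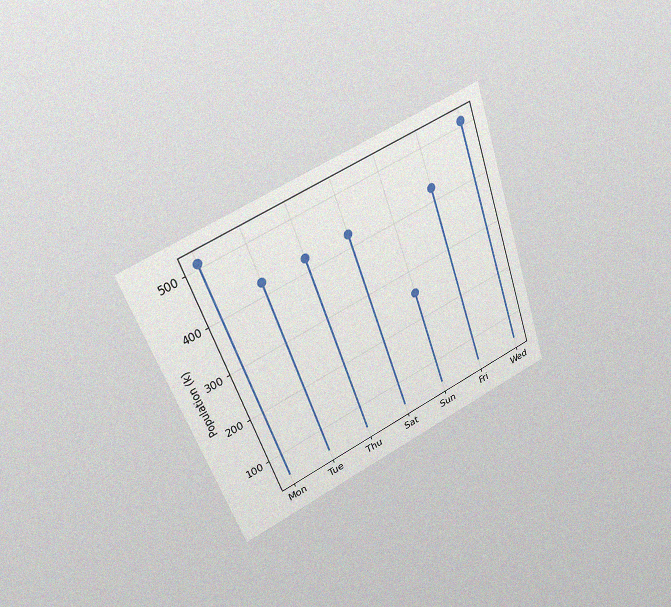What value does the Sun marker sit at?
255k

The chart is tilted about 20° counter-clockwise and viewed at a slight angle, with some photo noise. The Sun marker sits at 255k.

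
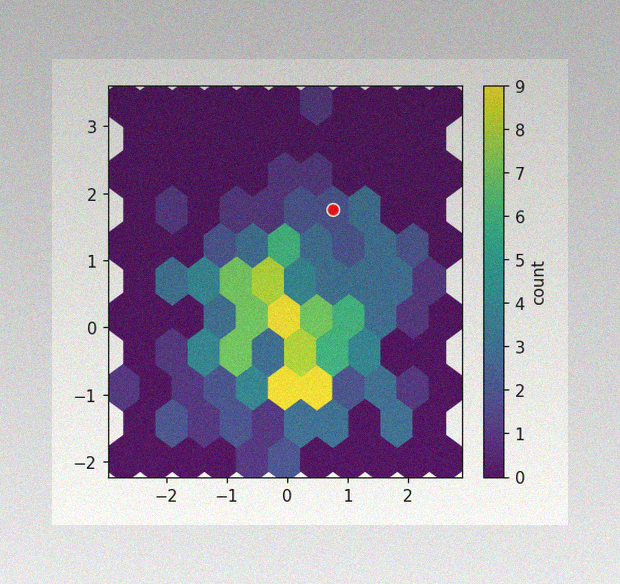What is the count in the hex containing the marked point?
2

The image has some photo noise and uneven lighting. The marked hex reads 2 on the colorbar.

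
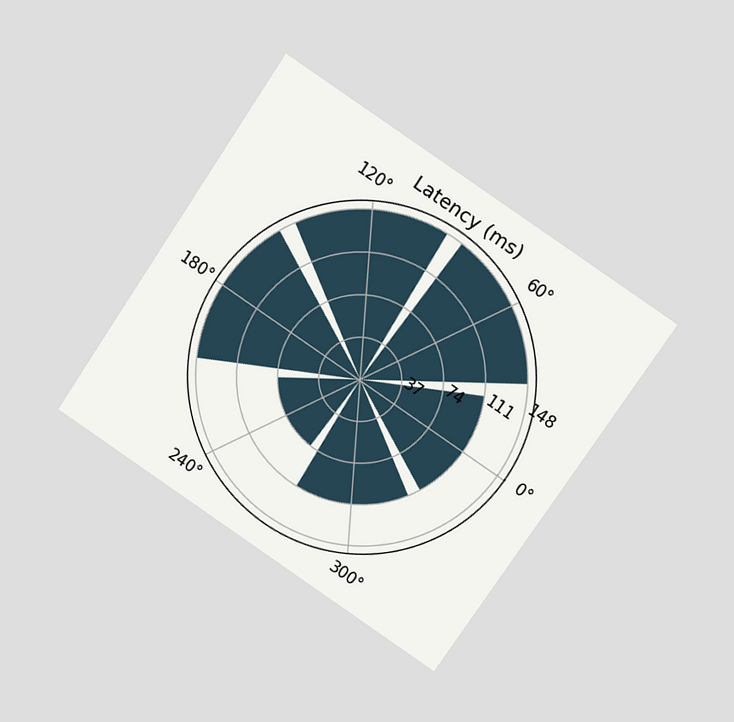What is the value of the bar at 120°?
148ms

The chart is tilted about 34° clockwise and viewed at a slight angle. The bar at 120° reaches 148ms on the radial axis.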